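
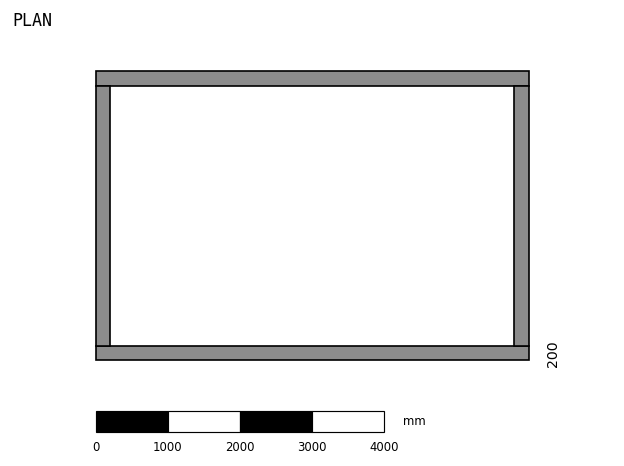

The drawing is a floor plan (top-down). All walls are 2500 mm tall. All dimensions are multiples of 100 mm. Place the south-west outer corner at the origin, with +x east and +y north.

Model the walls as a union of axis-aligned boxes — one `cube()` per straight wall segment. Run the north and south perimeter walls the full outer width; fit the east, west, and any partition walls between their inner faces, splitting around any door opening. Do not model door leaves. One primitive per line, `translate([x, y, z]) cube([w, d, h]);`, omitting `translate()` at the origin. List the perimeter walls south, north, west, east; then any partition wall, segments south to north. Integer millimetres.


cube([6000, 200, 2500]);
translate([0, 3800, 0]) cube([6000, 200, 2500]);
translate([0, 200, 0]) cube([200, 3600, 2500]);
translate([5800, 200, 0]) cube([200, 3600, 2500]);


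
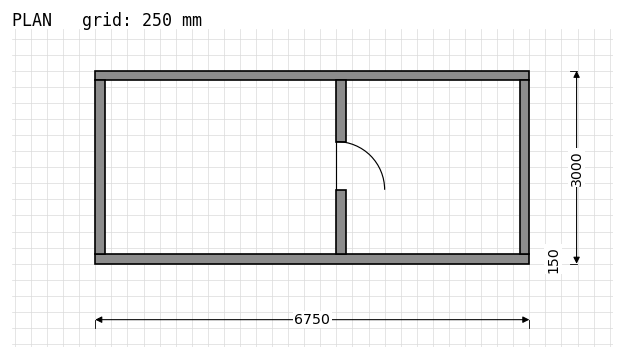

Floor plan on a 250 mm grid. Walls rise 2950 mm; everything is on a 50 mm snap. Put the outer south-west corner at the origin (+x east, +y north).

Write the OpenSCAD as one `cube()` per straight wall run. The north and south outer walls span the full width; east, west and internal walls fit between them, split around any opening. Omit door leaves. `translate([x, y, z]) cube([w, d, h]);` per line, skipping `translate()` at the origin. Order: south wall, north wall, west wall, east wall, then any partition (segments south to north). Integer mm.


cube([6750, 150, 2950]);
translate([0, 2850, 0]) cube([6750, 150, 2950]);
translate([0, 150, 0]) cube([150, 2700, 2950]);
translate([6600, 150, 0]) cube([150, 2700, 2950]);
translate([3750, 150, 0]) cube([150, 1000, 2950]);
translate([3750, 1900, 0]) cube([150, 950, 2950]);


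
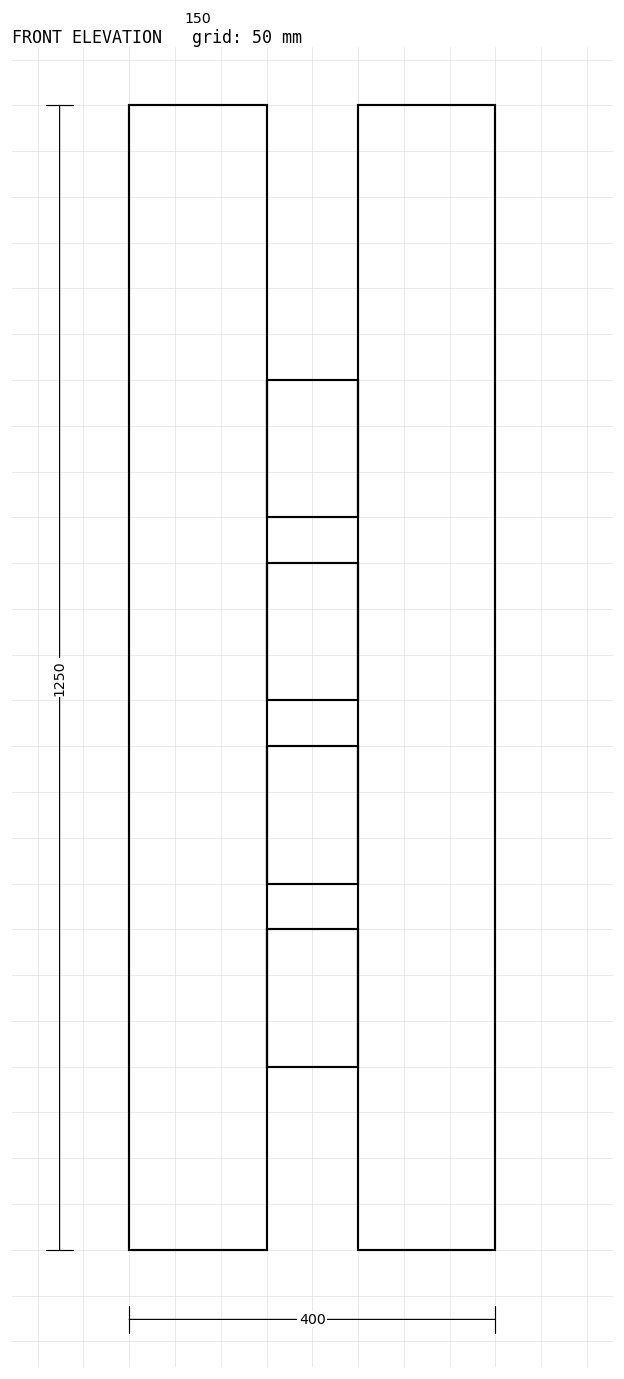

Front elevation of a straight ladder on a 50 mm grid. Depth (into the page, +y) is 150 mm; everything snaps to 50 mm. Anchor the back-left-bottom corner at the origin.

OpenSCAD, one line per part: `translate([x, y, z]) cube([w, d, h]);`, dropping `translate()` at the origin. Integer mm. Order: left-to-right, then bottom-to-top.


cube([150, 150, 1250]);
translate([150, 0, 200]) cube([100, 150, 150]);
translate([150, 0, 400]) cube([100, 150, 150]);
translate([150, 0, 600]) cube([100, 150, 150]);
translate([150, 0, 800]) cube([100, 150, 150]);
translate([250, 0, 0]) cube([150, 150, 1250]);


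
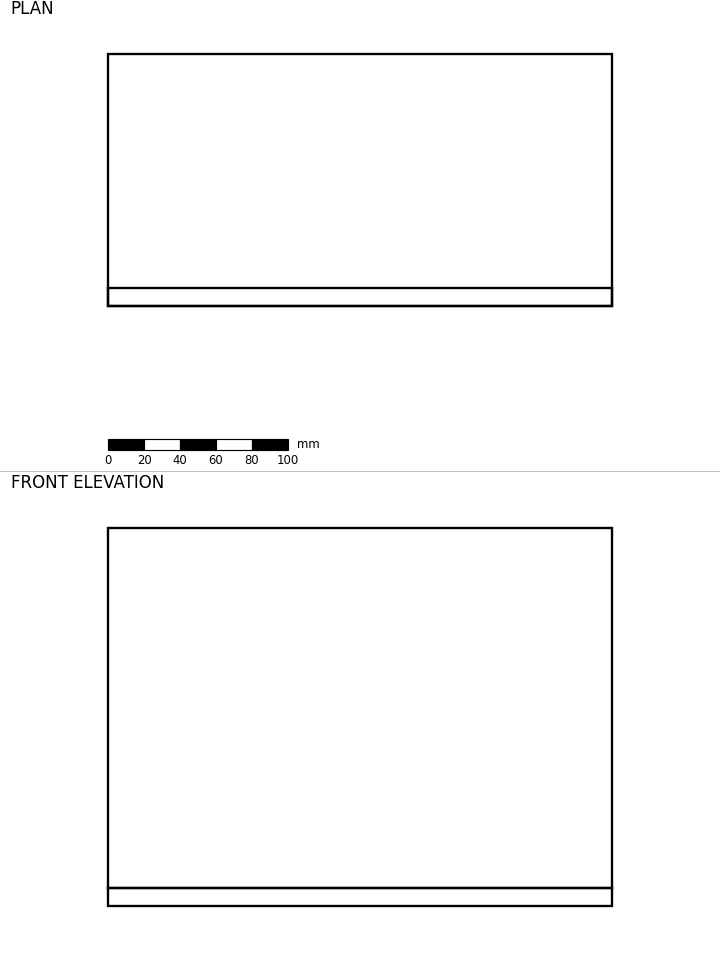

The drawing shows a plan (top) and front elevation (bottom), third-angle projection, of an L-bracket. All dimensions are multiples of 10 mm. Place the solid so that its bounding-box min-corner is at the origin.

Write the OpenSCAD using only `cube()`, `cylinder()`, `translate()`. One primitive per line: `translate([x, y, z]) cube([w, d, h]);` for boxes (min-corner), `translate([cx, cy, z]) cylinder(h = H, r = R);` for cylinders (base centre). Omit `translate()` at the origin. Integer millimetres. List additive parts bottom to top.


cube([280, 140, 10]);
translate([0, 0, 10]) cube([280, 10, 200]);


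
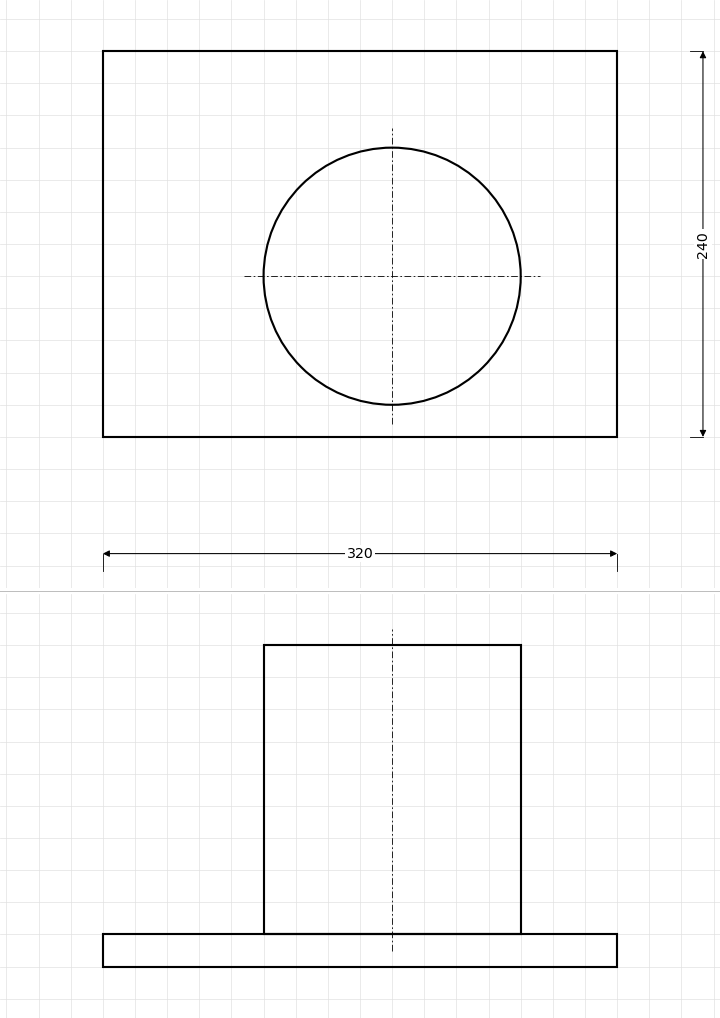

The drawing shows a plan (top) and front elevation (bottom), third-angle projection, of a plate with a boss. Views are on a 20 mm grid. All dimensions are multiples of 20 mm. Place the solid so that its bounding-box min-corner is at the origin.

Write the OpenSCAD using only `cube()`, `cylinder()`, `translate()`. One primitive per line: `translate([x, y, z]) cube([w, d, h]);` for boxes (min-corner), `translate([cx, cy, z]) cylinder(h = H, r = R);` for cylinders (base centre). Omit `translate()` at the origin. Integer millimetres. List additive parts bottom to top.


cube([320, 240, 20]);
translate([180, 100, 20]) cylinder(h = 180, r = 80);


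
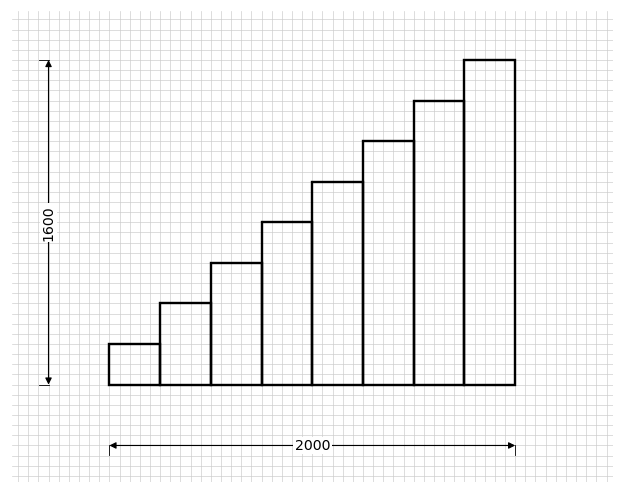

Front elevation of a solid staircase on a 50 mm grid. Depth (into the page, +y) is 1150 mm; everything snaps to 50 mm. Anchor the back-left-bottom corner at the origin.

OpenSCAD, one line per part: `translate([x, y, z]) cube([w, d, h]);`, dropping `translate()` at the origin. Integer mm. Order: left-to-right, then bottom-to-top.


cube([250, 1150, 200]);
translate([250, 0, 0]) cube([250, 1150, 400]);
translate([500, 0, 0]) cube([250, 1150, 600]);
translate([750, 0, 0]) cube([250, 1150, 800]);
translate([1000, 0, 0]) cube([250, 1150, 1000]);
translate([1250, 0, 0]) cube([250, 1150, 1200]);
translate([1500, 0, 0]) cube([250, 1150, 1400]);
translate([1750, 0, 0]) cube([250, 1150, 1600]);


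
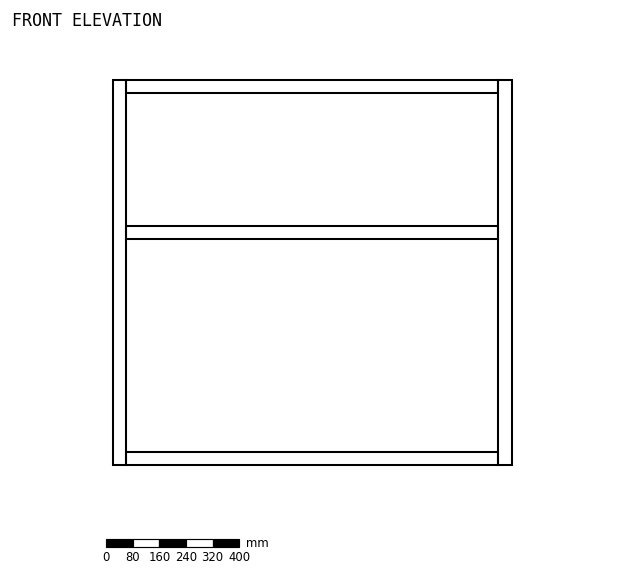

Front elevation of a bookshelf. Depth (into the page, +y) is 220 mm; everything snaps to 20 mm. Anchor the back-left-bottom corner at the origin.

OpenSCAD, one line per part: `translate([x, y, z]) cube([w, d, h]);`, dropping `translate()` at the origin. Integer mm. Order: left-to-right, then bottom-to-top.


cube([40, 220, 1160]);
translate([40, 0, 0]) cube([1120, 220, 40]);
translate([40, 0, 680]) cube([1120, 220, 40]);
translate([40, 0, 1120]) cube([1120, 220, 40]);
translate([1160, 0, 0]) cube([40, 220, 1160]);


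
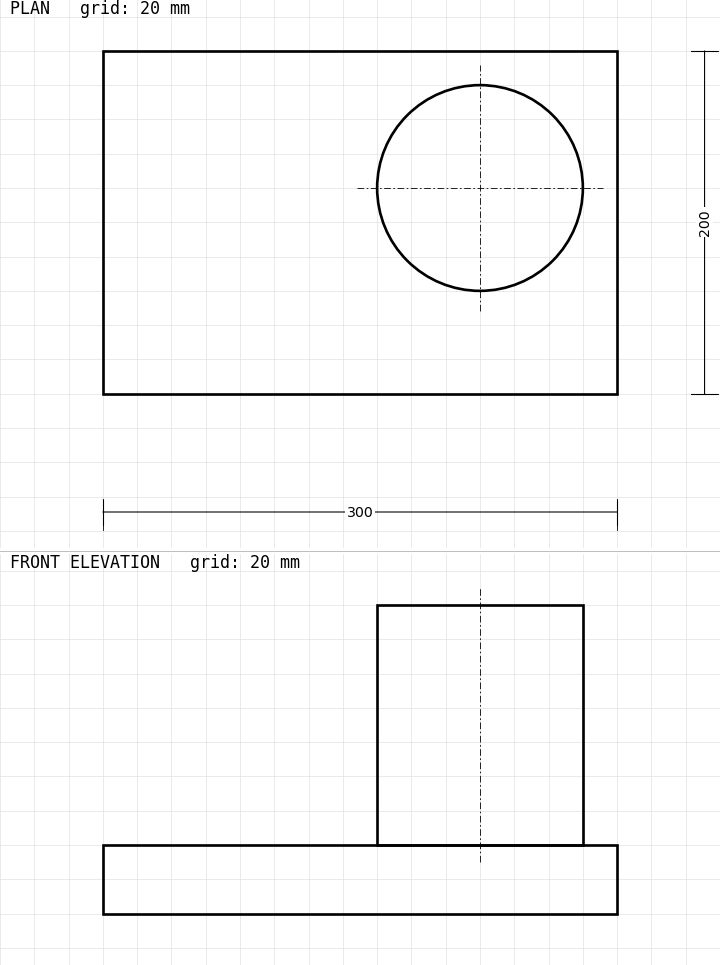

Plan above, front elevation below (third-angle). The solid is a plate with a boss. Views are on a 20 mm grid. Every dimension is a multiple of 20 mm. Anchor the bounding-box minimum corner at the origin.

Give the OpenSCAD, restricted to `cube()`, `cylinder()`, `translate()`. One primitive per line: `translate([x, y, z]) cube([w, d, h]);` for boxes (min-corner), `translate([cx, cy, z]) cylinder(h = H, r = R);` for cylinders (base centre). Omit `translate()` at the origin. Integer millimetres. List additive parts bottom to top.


cube([300, 200, 40]);
translate([220, 120, 40]) cylinder(h = 140, r = 60);


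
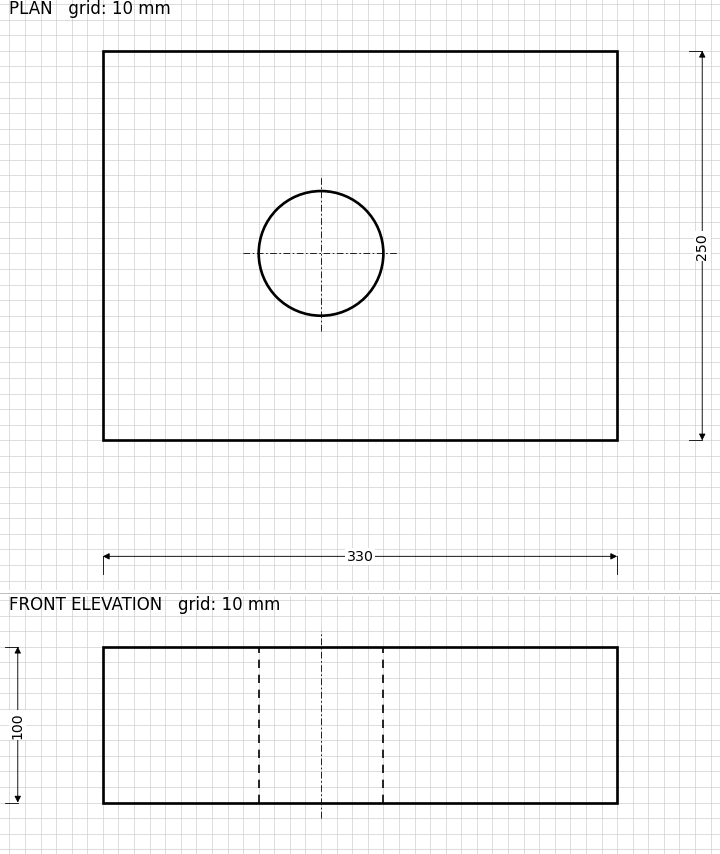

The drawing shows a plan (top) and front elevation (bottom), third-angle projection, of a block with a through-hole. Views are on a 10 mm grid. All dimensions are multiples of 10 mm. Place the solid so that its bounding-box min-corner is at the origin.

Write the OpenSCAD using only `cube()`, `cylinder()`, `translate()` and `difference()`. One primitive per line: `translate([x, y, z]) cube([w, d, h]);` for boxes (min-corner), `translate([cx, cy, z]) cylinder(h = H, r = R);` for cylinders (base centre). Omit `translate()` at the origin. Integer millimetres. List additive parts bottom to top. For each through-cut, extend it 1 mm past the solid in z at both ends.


difference() {
  cube([330, 250, 100]);
  translate([140, 120, -1]) cylinder(h = 102, r = 40);
}


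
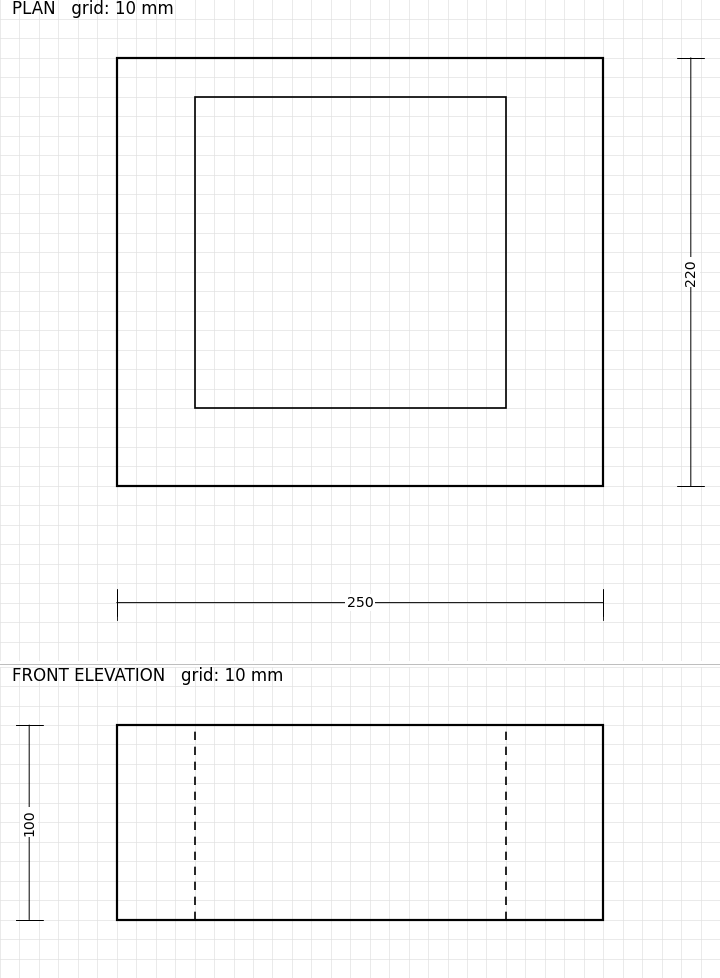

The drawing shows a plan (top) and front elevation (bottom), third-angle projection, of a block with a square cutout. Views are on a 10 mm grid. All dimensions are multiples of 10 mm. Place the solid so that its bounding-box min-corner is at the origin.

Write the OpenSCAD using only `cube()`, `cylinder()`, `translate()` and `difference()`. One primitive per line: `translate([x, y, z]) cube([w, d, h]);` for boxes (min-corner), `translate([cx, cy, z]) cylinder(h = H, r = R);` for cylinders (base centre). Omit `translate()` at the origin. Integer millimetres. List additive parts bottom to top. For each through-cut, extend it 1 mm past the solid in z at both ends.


difference() {
  cube([250, 220, 100]);
  translate([40, 40, -1]) cube([160, 160, 102]);
}


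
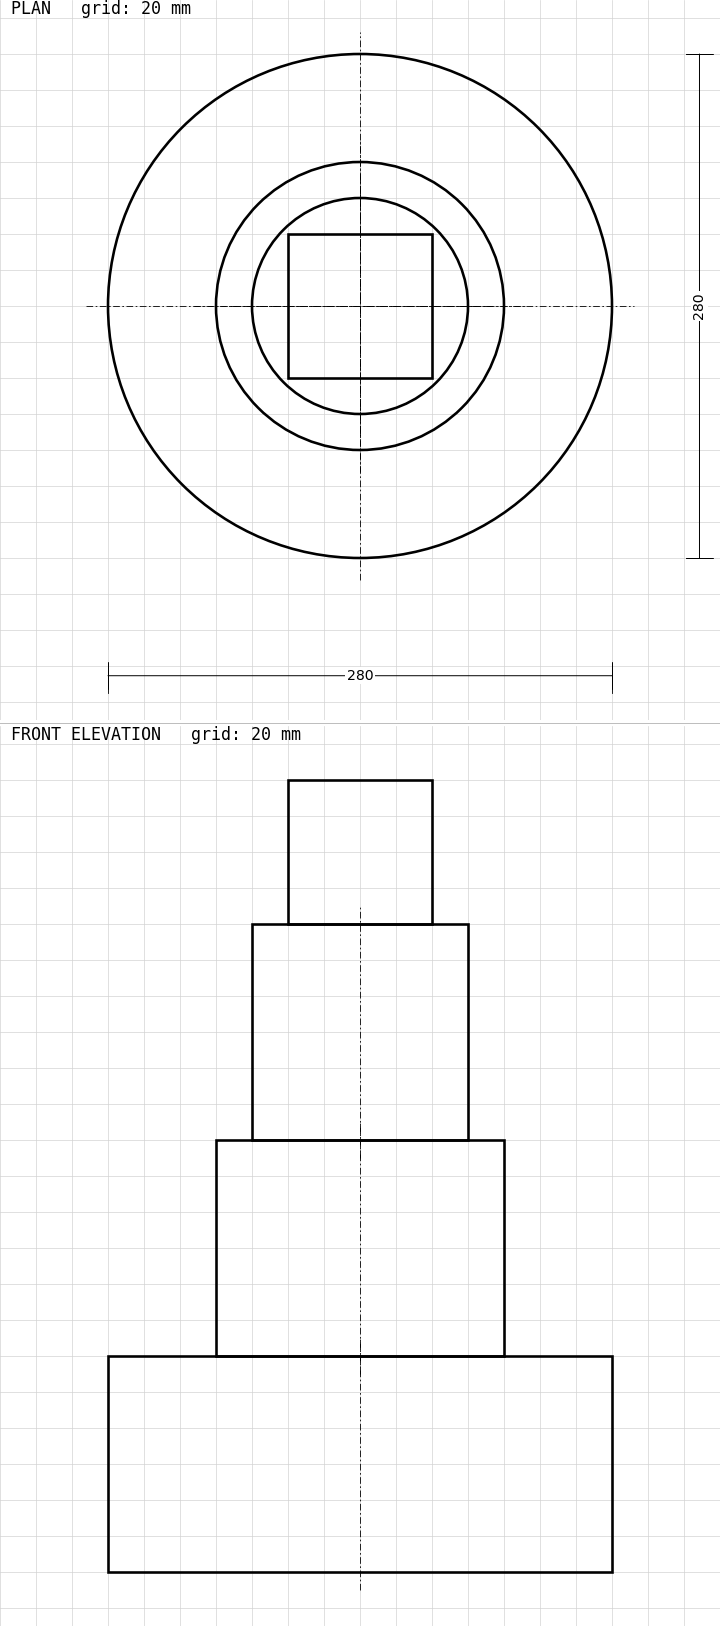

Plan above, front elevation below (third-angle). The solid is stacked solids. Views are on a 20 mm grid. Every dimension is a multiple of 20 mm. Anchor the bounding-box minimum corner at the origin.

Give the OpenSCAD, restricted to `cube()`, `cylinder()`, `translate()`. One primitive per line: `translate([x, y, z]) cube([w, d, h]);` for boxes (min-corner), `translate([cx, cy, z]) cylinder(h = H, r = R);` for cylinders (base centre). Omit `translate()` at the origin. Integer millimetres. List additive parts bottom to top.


translate([140, 140, 0]) cylinder(h = 120, r = 140);
translate([140, 140, 120]) cylinder(h = 120, r = 80);
translate([140, 140, 240]) cylinder(h = 120, r = 60);
translate([100, 100, 360]) cube([80, 80, 80]);


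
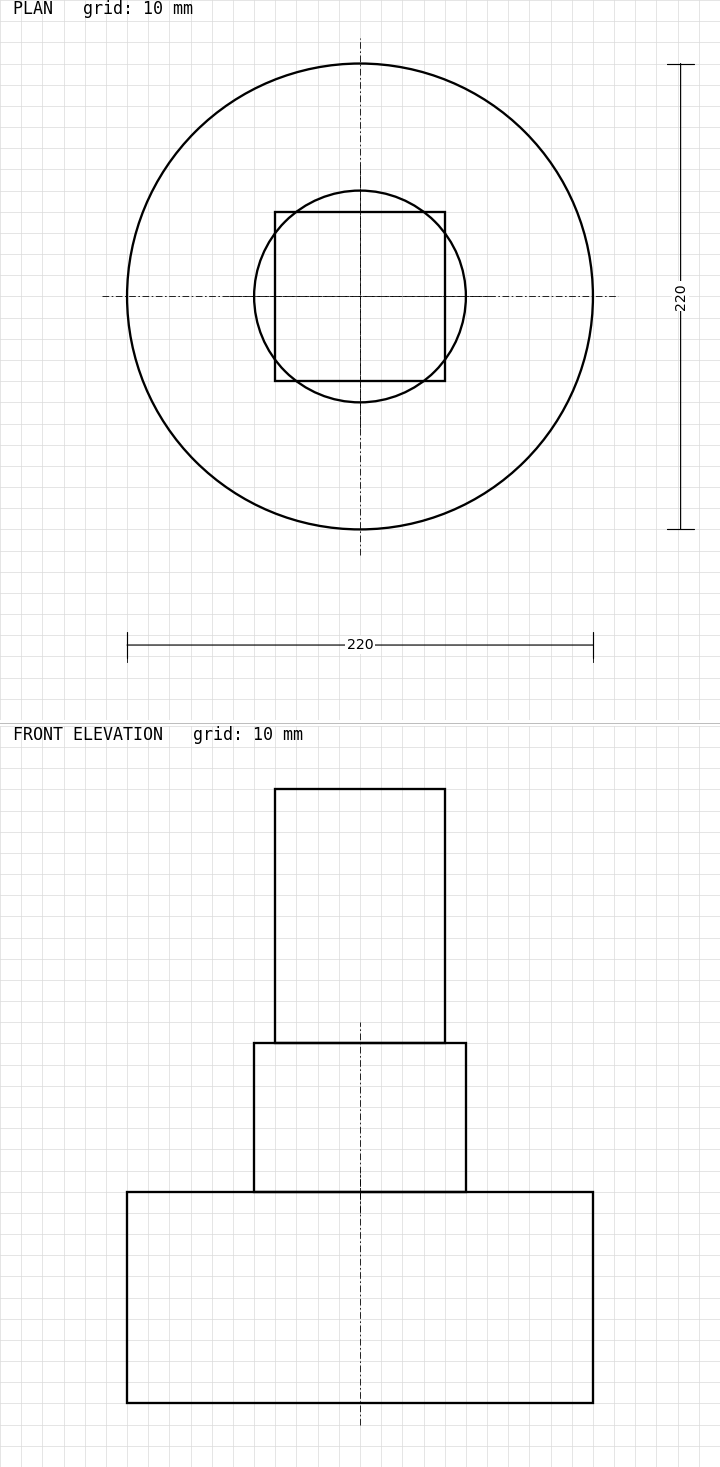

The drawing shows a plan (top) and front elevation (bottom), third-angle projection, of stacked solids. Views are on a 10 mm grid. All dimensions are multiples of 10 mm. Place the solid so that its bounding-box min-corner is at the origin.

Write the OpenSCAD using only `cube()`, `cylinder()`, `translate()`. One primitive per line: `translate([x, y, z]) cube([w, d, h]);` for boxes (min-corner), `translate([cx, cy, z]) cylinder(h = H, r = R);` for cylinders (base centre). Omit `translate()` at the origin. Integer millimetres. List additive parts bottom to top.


translate([110, 110, 0]) cylinder(h = 100, r = 110);
translate([110, 110, 100]) cylinder(h = 70, r = 50);
translate([70, 70, 170]) cube([80, 80, 120]);


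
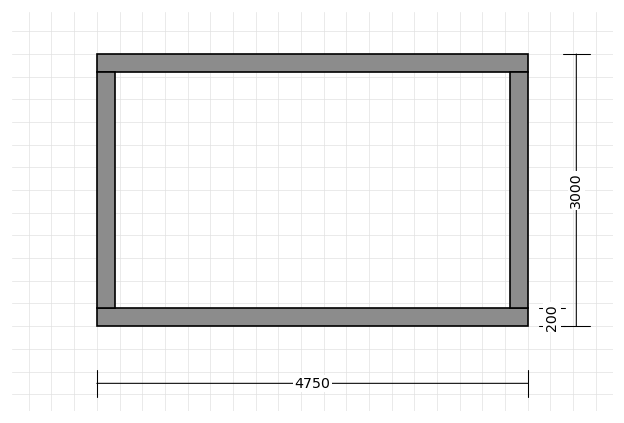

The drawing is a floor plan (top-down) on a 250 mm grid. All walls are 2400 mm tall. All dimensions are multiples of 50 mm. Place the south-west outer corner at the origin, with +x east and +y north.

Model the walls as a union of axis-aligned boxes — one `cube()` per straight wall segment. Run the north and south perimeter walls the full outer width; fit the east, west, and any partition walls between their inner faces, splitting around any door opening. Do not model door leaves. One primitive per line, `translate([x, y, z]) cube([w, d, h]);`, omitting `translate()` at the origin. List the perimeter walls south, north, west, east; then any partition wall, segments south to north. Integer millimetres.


cube([4750, 200, 2400]);
translate([0, 2800, 0]) cube([4750, 200, 2400]);
translate([0, 200, 0]) cube([200, 2600, 2400]);
translate([4550, 200, 0]) cube([200, 2600, 2400]);


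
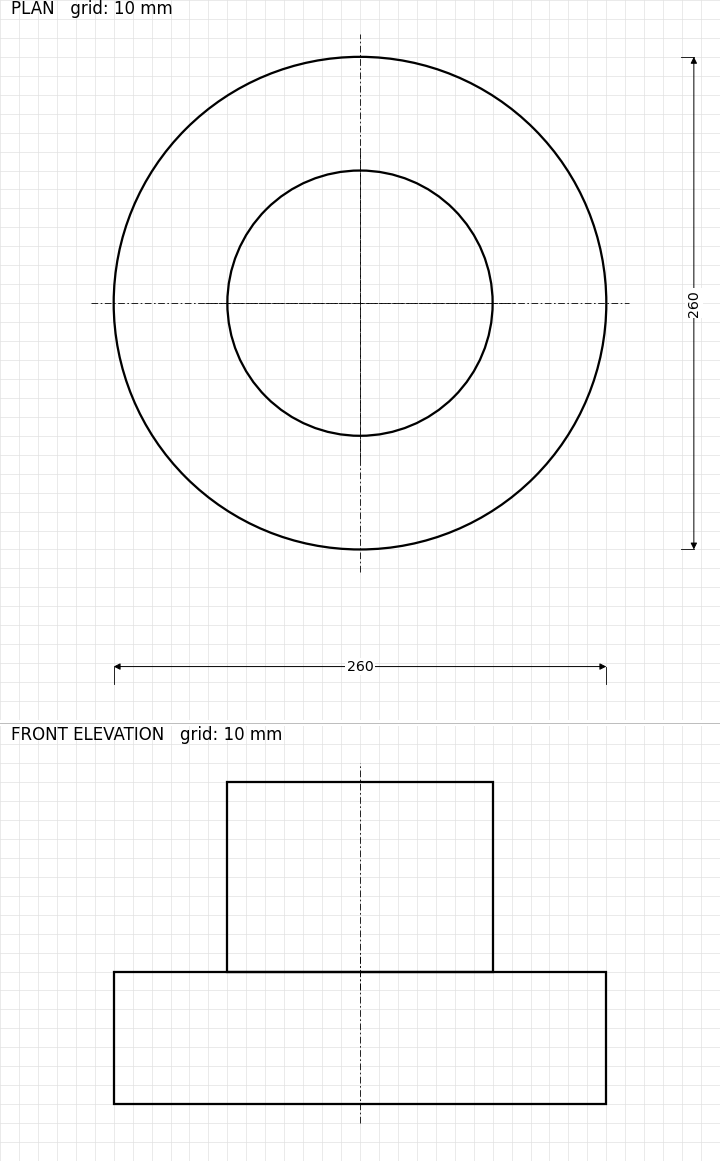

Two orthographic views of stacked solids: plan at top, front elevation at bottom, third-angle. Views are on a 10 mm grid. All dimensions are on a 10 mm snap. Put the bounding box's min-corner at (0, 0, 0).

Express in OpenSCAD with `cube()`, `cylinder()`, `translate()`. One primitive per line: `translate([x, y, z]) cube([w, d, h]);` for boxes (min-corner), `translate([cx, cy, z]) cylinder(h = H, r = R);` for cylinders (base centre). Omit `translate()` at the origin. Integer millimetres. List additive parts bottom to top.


translate([130, 130, 0]) cylinder(h = 70, r = 130);
translate([130, 130, 70]) cylinder(h = 100, r = 70);


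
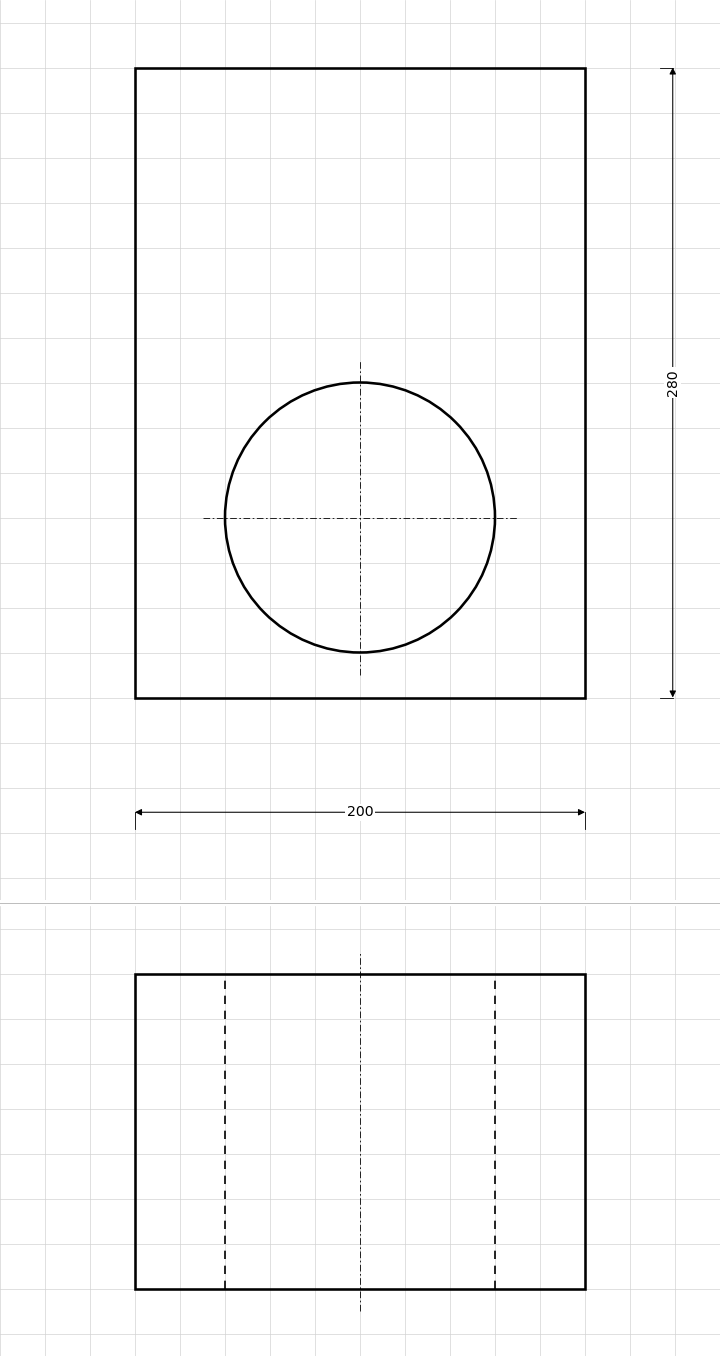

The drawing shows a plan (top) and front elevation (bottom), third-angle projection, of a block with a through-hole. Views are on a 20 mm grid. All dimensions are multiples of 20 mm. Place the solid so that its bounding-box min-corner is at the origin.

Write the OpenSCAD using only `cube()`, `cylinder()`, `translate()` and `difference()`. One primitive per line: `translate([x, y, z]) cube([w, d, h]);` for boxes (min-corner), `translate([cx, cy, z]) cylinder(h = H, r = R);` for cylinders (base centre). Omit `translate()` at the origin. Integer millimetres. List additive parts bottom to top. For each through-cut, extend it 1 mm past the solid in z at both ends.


difference() {
  cube([200, 280, 140]);
  translate([100, 80, -1]) cylinder(h = 142, r = 60);
}


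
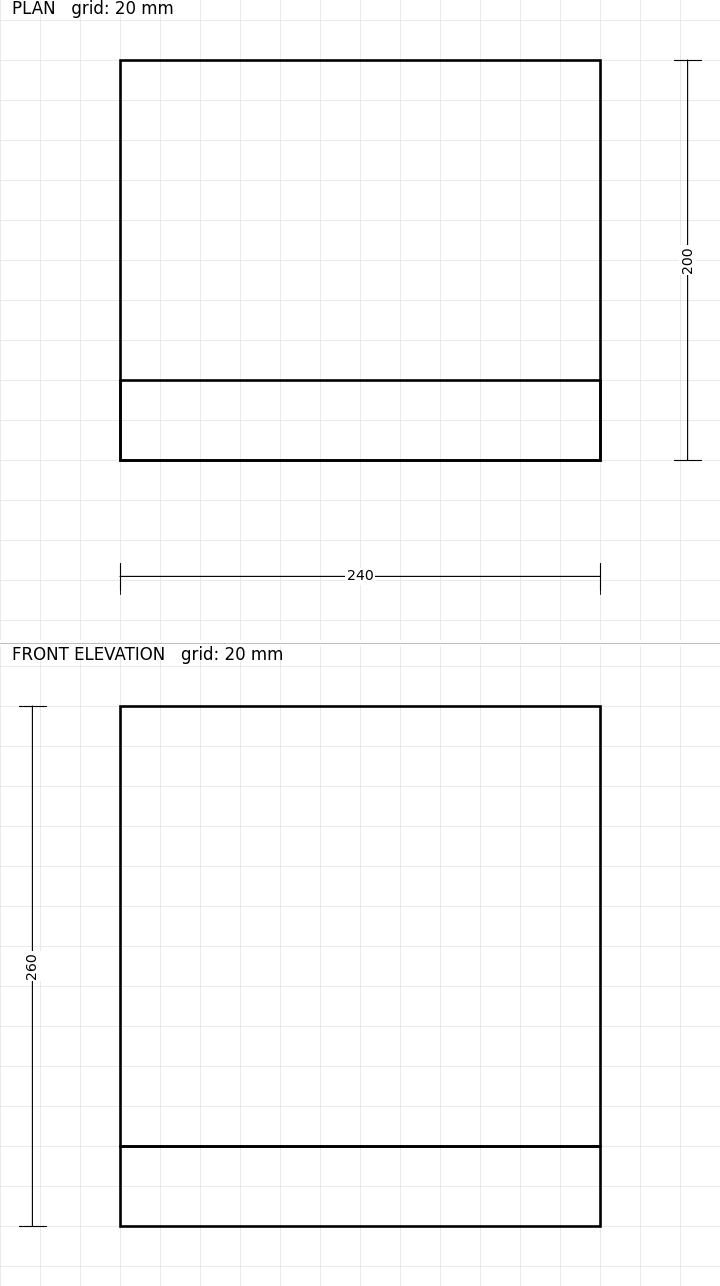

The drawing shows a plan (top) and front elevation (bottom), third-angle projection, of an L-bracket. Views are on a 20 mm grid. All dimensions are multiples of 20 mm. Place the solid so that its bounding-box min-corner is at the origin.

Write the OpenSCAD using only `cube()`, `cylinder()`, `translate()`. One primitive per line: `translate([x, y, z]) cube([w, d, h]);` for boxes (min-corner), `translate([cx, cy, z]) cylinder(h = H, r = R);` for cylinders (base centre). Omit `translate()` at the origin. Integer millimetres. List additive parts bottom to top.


cube([240, 200, 40]);
translate([0, 0, 40]) cube([240, 40, 220]);


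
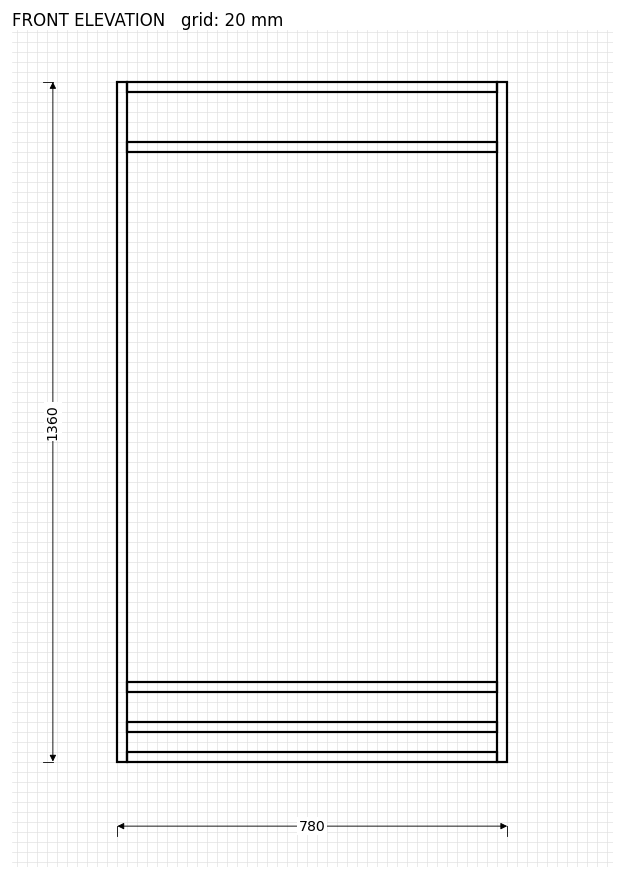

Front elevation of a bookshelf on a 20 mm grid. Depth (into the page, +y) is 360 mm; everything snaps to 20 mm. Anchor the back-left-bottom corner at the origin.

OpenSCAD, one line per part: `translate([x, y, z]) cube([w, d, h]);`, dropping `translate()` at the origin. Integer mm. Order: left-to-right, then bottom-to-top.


cube([20, 360, 1360]);
translate([20, 0, 0]) cube([740, 360, 20]);
translate([20, 0, 60]) cube([740, 360, 20]);
translate([20, 0, 140]) cube([740, 360, 20]);
translate([20, 0, 1220]) cube([740, 360, 20]);
translate([20, 0, 1340]) cube([740, 360, 20]);
translate([760, 0, 0]) cube([20, 360, 1360]);


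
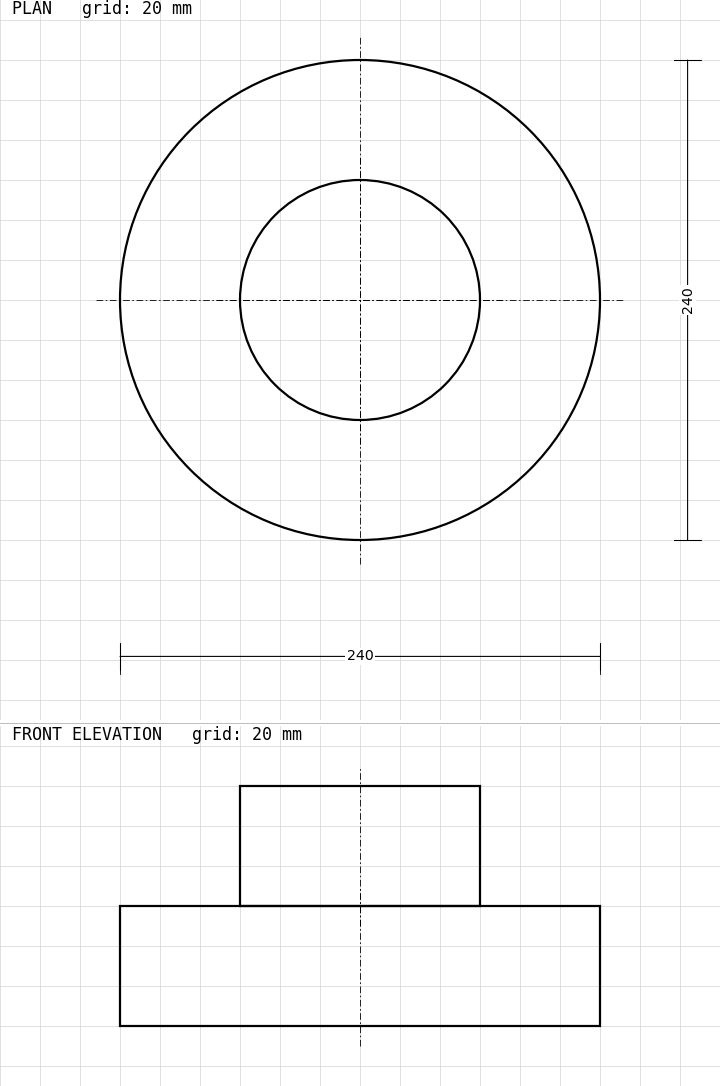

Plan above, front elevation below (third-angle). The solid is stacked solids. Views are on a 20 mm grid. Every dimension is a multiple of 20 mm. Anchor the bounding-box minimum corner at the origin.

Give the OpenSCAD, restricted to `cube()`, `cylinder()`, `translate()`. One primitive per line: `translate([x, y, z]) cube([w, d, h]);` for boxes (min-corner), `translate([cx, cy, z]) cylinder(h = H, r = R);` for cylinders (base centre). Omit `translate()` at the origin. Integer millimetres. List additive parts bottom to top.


translate([120, 120, 0]) cylinder(h = 60, r = 120);
translate([120, 120, 60]) cylinder(h = 60, r = 60);


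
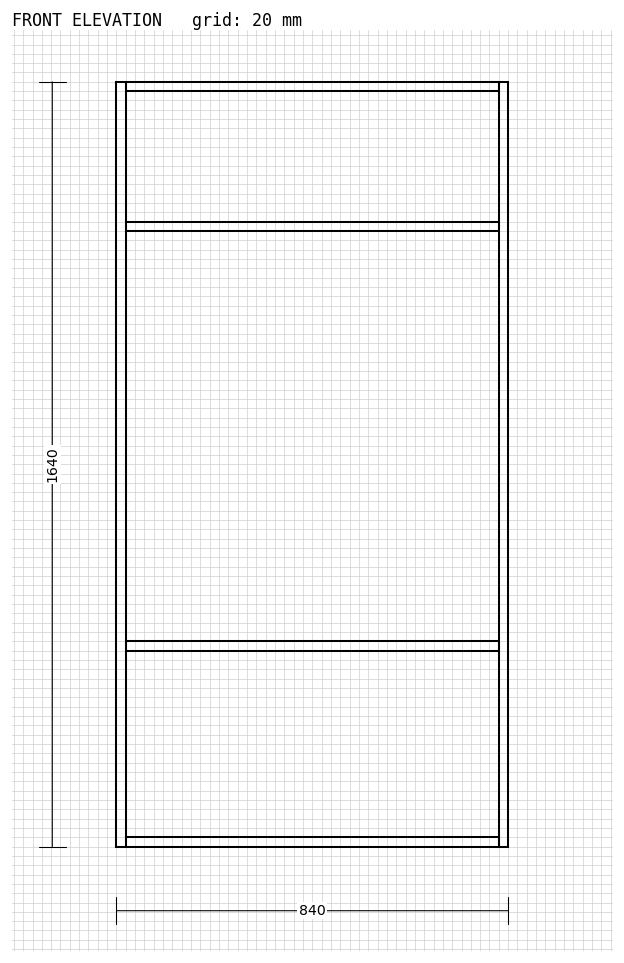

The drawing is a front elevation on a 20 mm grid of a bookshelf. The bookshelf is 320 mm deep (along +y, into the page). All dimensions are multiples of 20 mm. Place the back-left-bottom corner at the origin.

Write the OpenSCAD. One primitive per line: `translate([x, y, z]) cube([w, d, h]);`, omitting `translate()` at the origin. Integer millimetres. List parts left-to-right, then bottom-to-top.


cube([20, 320, 1640]);
translate([20, 0, 0]) cube([800, 320, 20]);
translate([20, 0, 420]) cube([800, 320, 20]);
translate([20, 0, 1320]) cube([800, 320, 20]);
translate([20, 0, 1620]) cube([800, 320, 20]);
translate([820, 0, 0]) cube([20, 320, 1640]);


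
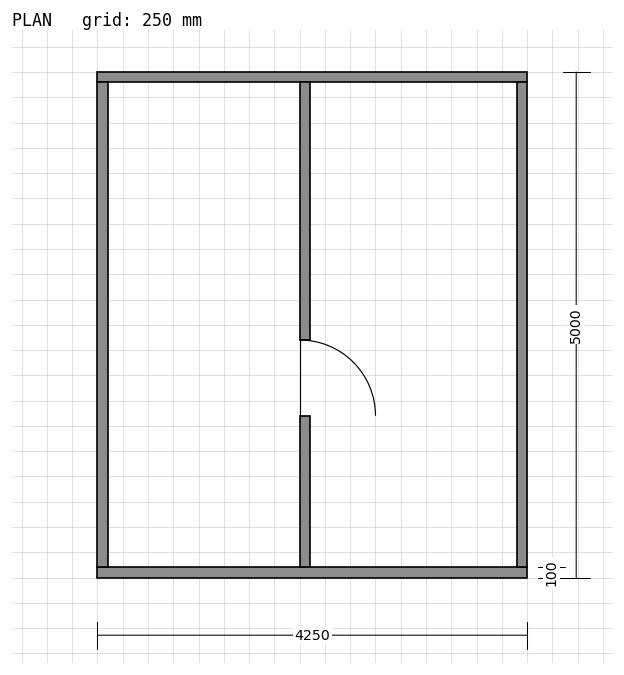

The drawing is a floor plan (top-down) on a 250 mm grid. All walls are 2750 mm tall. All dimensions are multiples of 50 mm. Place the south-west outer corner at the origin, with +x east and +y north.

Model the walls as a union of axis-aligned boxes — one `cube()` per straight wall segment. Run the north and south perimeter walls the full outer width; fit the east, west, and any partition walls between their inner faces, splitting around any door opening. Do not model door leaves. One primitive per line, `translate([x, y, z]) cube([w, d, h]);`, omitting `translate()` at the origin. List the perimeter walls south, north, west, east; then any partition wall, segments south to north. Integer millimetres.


cube([4250, 100, 2750]);
translate([0, 4900, 0]) cube([4250, 100, 2750]);
translate([0, 100, 0]) cube([100, 4800, 2750]);
translate([4150, 100, 0]) cube([100, 4800, 2750]);
translate([2000, 100, 0]) cube([100, 1500, 2750]);
translate([2000, 2350, 0]) cube([100, 2550, 2750]);


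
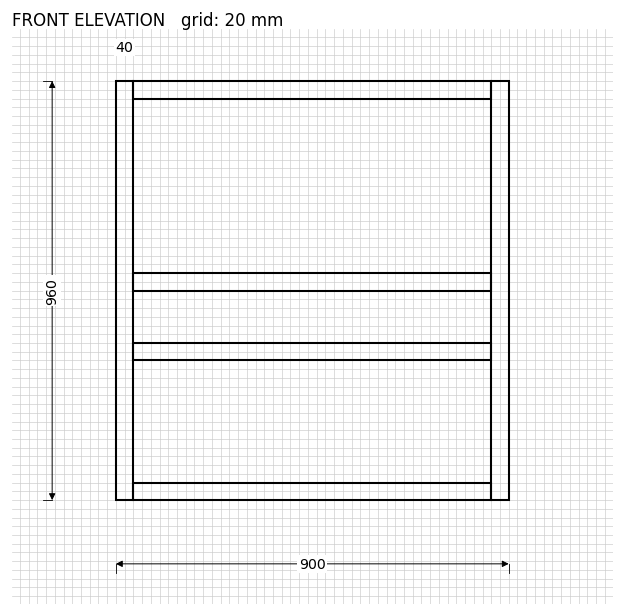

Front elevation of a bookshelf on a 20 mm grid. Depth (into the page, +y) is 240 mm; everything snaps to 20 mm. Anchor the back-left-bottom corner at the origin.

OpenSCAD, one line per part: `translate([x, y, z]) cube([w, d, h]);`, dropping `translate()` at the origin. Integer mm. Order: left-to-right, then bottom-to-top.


cube([40, 240, 960]);
translate([40, 0, 0]) cube([820, 240, 40]);
translate([40, 0, 320]) cube([820, 240, 40]);
translate([40, 0, 480]) cube([820, 240, 40]);
translate([40, 0, 920]) cube([820, 240, 40]);
translate([860, 0, 0]) cube([40, 240, 960]);


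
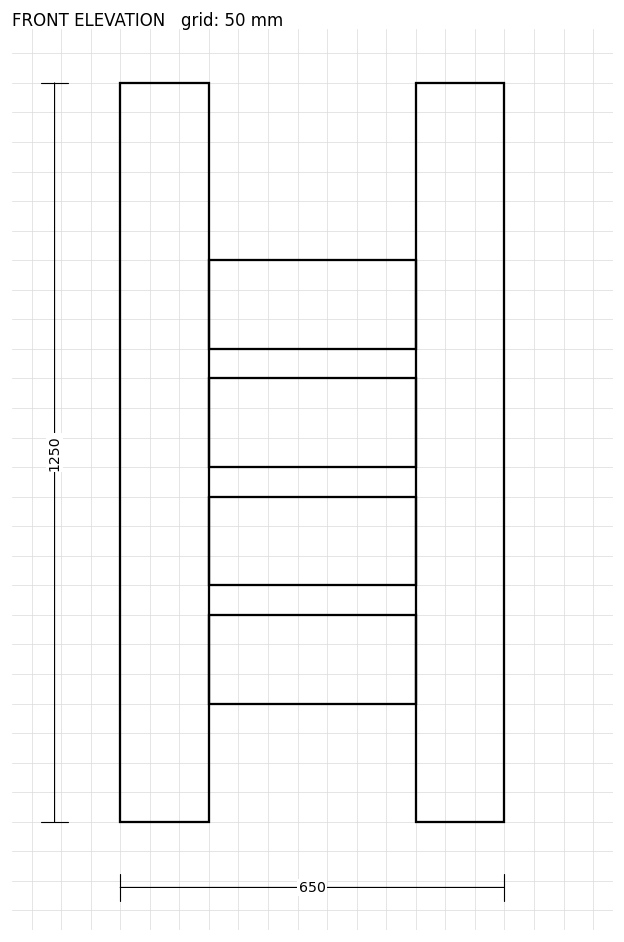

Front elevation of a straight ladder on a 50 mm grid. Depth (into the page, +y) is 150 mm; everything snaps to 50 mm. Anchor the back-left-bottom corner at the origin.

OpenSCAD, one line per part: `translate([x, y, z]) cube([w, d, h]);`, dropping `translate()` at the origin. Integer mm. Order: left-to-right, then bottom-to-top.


cube([150, 150, 1250]);
translate([150, 0, 200]) cube([350, 150, 150]);
translate([150, 0, 400]) cube([350, 150, 150]);
translate([150, 0, 600]) cube([350, 150, 150]);
translate([150, 0, 800]) cube([350, 150, 150]);
translate([500, 0, 0]) cube([150, 150, 1250]);


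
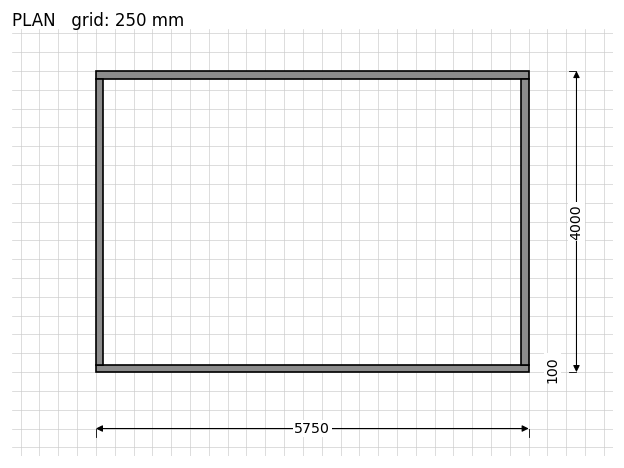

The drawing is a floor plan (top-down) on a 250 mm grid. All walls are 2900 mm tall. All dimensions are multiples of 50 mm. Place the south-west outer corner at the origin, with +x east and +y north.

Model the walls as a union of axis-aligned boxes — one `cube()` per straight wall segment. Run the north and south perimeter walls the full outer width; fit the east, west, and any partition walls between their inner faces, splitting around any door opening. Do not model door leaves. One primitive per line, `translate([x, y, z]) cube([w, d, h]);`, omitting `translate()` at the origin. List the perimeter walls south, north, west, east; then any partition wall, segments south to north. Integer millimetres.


cube([5750, 100, 2900]);
translate([0, 3900, 0]) cube([5750, 100, 2900]);
translate([0, 100, 0]) cube([100, 3800, 2900]);
translate([5650, 100, 0]) cube([100, 3800, 2900]);


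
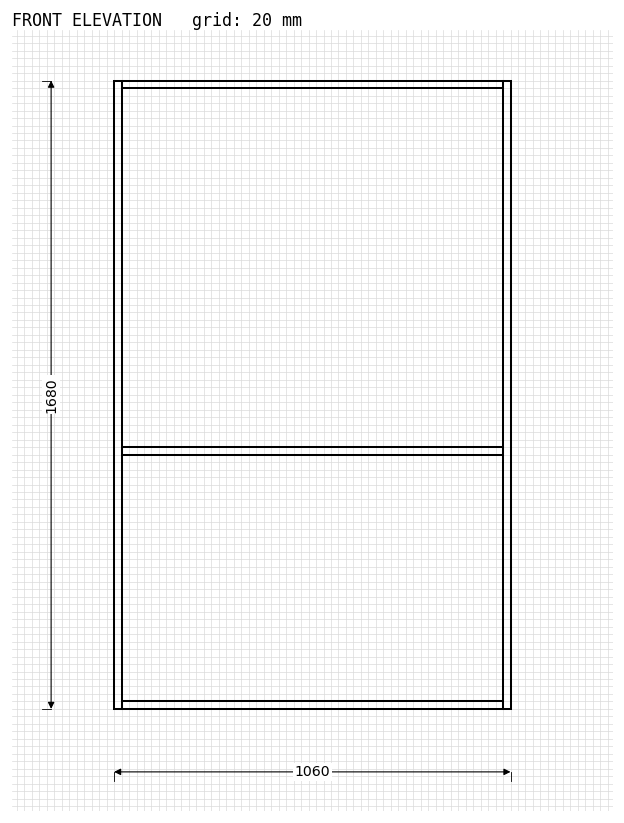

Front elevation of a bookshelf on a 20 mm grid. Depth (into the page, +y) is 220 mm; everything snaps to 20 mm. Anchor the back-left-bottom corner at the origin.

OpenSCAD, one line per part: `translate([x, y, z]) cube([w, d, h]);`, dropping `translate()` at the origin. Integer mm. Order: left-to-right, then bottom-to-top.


cube([20, 220, 1680]);
translate([20, 0, 0]) cube([1020, 220, 20]);
translate([20, 0, 680]) cube([1020, 220, 20]);
translate([20, 0, 1660]) cube([1020, 220, 20]);
translate([1040, 0, 0]) cube([20, 220, 1680]);


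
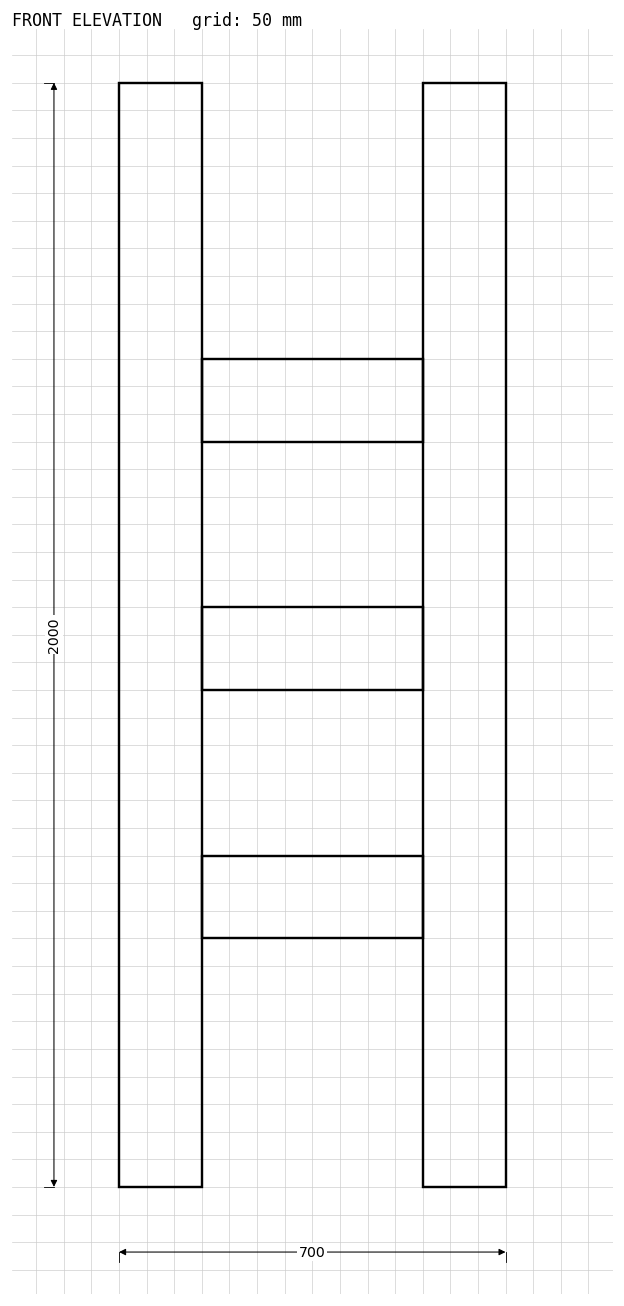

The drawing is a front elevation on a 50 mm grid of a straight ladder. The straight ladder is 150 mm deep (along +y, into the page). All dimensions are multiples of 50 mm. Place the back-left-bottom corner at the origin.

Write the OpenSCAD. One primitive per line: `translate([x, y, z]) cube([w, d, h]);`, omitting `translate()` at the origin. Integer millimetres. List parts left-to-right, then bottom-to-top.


cube([150, 150, 2000]);
translate([150, 0, 450]) cube([400, 150, 150]);
translate([150, 0, 900]) cube([400, 150, 150]);
translate([150, 0, 1350]) cube([400, 150, 150]);
translate([550, 0, 0]) cube([150, 150, 2000]);


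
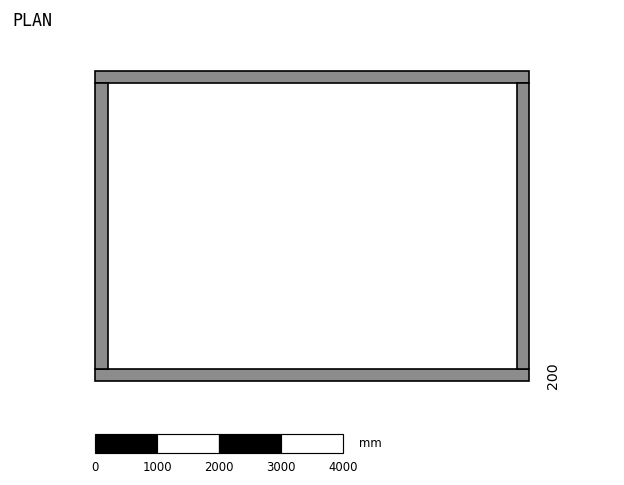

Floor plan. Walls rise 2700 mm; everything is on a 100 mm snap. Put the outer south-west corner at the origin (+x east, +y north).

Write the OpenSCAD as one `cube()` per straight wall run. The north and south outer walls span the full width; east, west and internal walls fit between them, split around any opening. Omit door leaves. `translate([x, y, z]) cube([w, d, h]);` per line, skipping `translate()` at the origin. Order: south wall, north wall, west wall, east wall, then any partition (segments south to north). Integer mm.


cube([7000, 200, 2700]);
translate([0, 4800, 0]) cube([7000, 200, 2700]);
translate([0, 200, 0]) cube([200, 4600, 2700]);
translate([6800, 200, 0]) cube([200, 4600, 2700]);


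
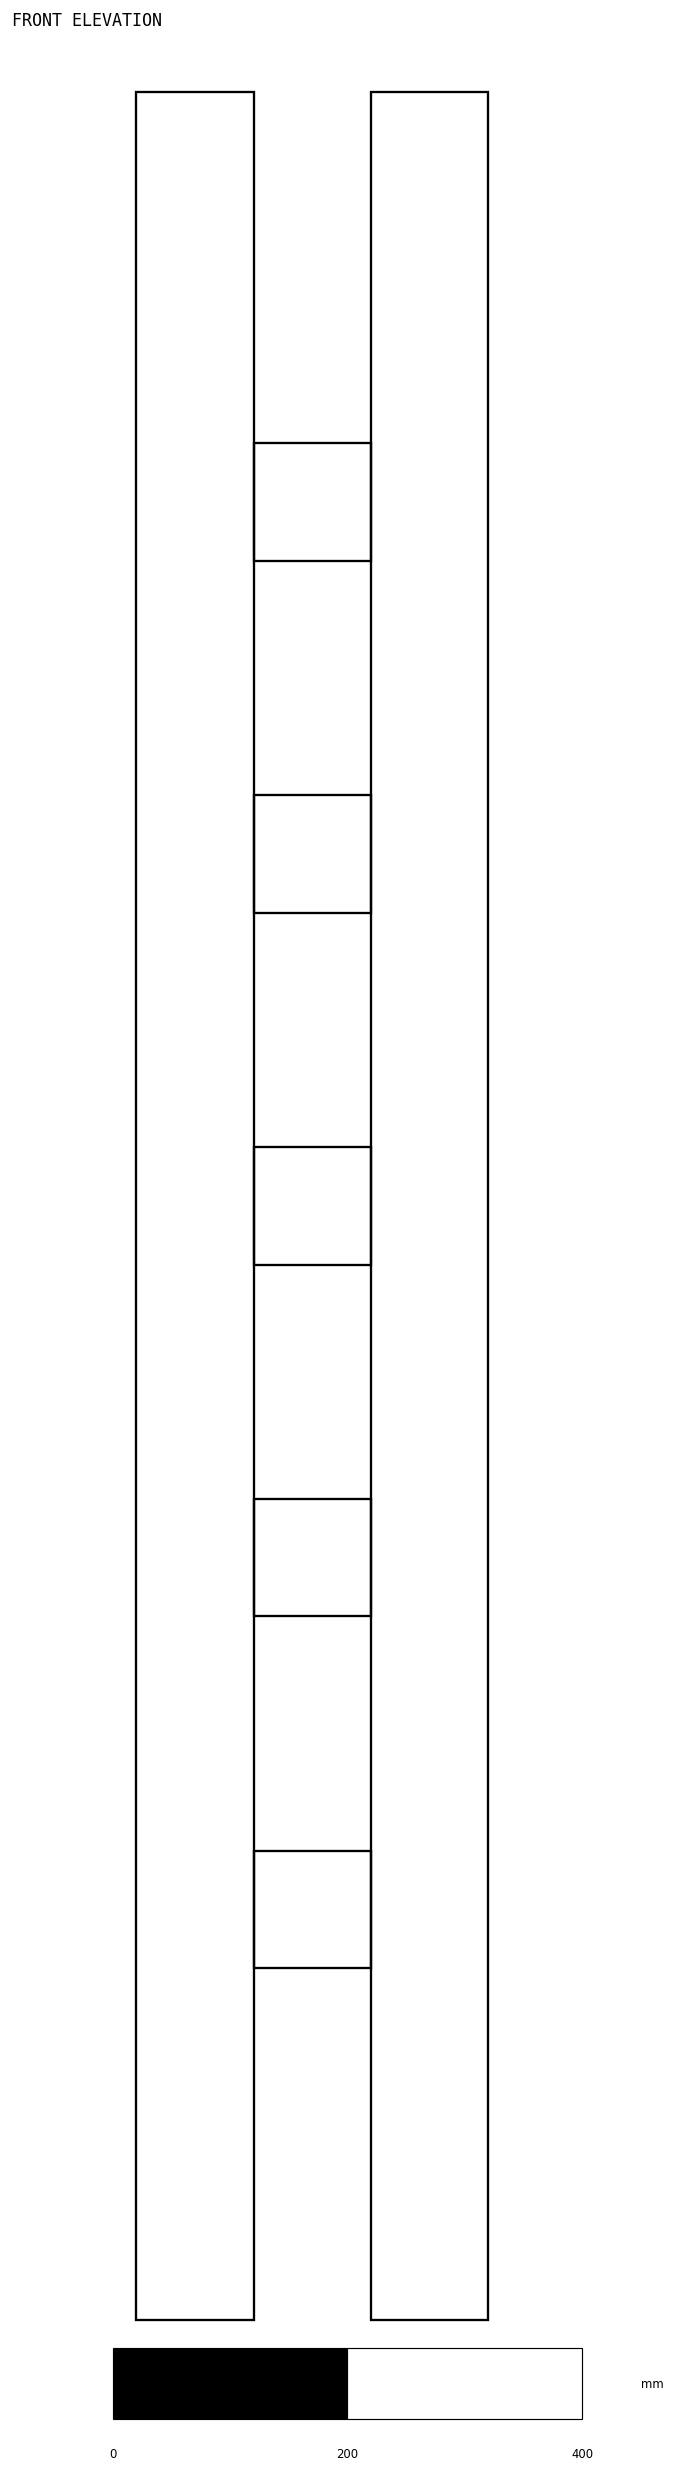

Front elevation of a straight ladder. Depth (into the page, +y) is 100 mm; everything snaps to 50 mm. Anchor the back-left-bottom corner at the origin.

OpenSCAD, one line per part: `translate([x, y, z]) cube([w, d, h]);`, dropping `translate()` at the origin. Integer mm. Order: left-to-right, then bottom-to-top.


cube([100, 100, 1900]);
translate([100, 0, 300]) cube([100, 100, 100]);
translate([100, 0, 600]) cube([100, 100, 100]);
translate([100, 0, 900]) cube([100, 100, 100]);
translate([100, 0, 1200]) cube([100, 100, 100]);
translate([100, 0, 1500]) cube([100, 100, 100]);
translate([200, 0, 0]) cube([100, 100, 1900]);


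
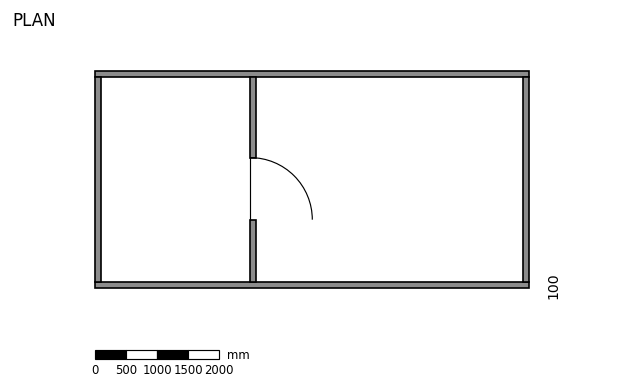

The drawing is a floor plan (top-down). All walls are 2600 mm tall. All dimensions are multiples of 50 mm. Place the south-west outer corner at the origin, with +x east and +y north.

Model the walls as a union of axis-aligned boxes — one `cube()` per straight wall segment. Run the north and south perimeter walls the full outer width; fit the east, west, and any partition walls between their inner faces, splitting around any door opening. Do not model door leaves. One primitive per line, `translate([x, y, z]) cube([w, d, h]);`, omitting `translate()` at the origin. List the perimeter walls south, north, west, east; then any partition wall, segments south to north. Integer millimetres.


cube([7000, 100, 2600]);
translate([0, 3400, 0]) cube([7000, 100, 2600]);
translate([0, 100, 0]) cube([100, 3300, 2600]);
translate([6900, 100, 0]) cube([100, 3300, 2600]);
translate([2500, 100, 0]) cube([100, 1000, 2600]);
translate([2500, 2100, 0]) cube([100, 1300, 2600]);


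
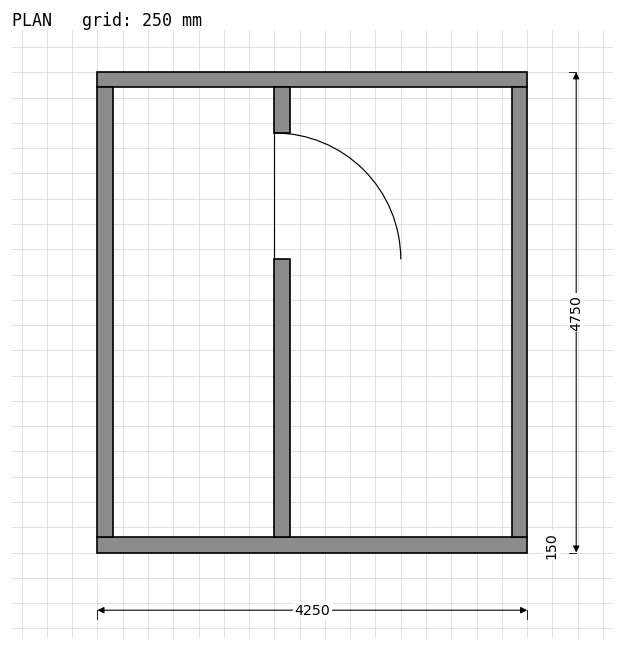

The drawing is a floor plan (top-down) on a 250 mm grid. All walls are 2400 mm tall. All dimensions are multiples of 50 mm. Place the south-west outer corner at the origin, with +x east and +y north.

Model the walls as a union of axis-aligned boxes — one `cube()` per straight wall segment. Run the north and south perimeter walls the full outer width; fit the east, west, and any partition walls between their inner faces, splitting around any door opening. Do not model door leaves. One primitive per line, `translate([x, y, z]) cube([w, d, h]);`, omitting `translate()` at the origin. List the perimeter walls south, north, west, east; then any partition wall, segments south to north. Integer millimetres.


cube([4250, 150, 2400]);
translate([0, 4600, 0]) cube([4250, 150, 2400]);
translate([0, 150, 0]) cube([150, 4450, 2400]);
translate([4100, 150, 0]) cube([150, 4450, 2400]);
translate([1750, 150, 0]) cube([150, 2750, 2400]);
translate([1750, 4150, 0]) cube([150, 450, 2400]);


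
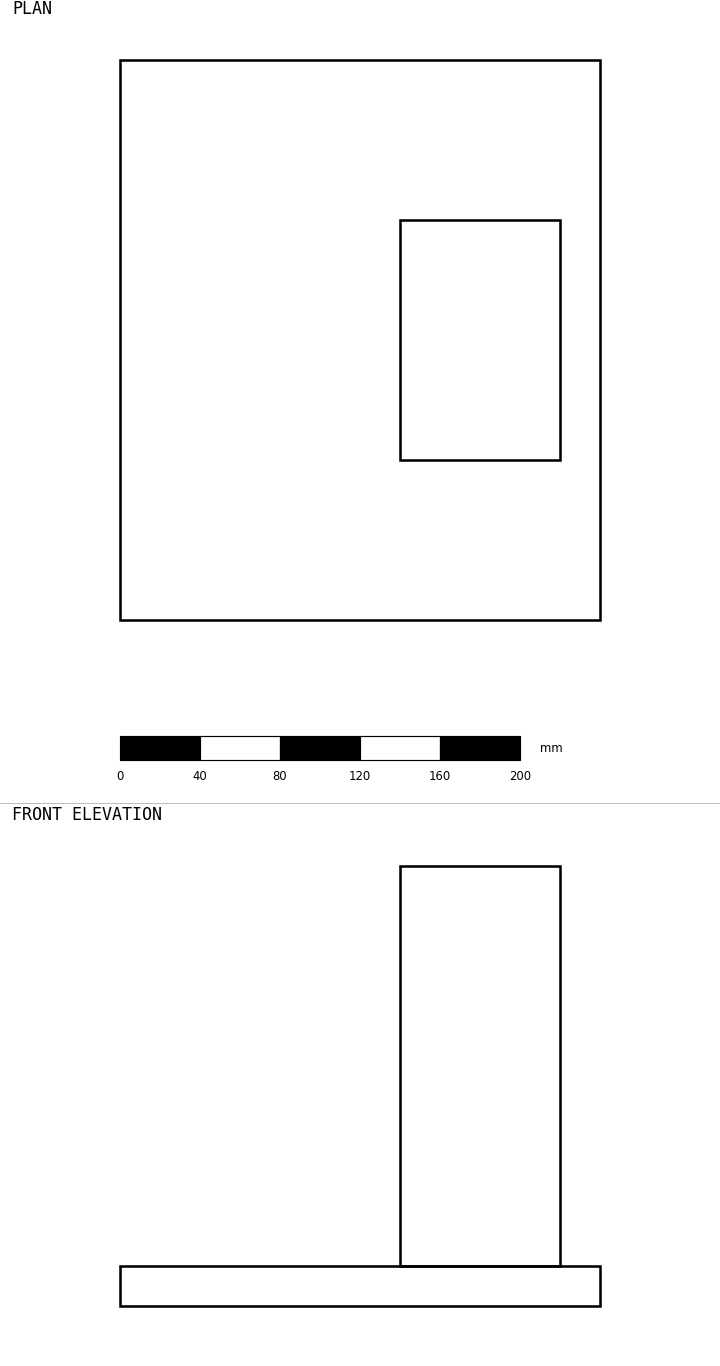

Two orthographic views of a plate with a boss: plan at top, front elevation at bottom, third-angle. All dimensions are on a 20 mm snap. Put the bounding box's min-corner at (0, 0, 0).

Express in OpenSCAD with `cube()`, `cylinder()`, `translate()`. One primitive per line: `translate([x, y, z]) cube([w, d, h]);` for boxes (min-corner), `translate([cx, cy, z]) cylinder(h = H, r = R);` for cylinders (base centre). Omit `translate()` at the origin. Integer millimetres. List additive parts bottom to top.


cube([240, 280, 20]);
translate([140, 80, 20]) cube([80, 120, 200]);


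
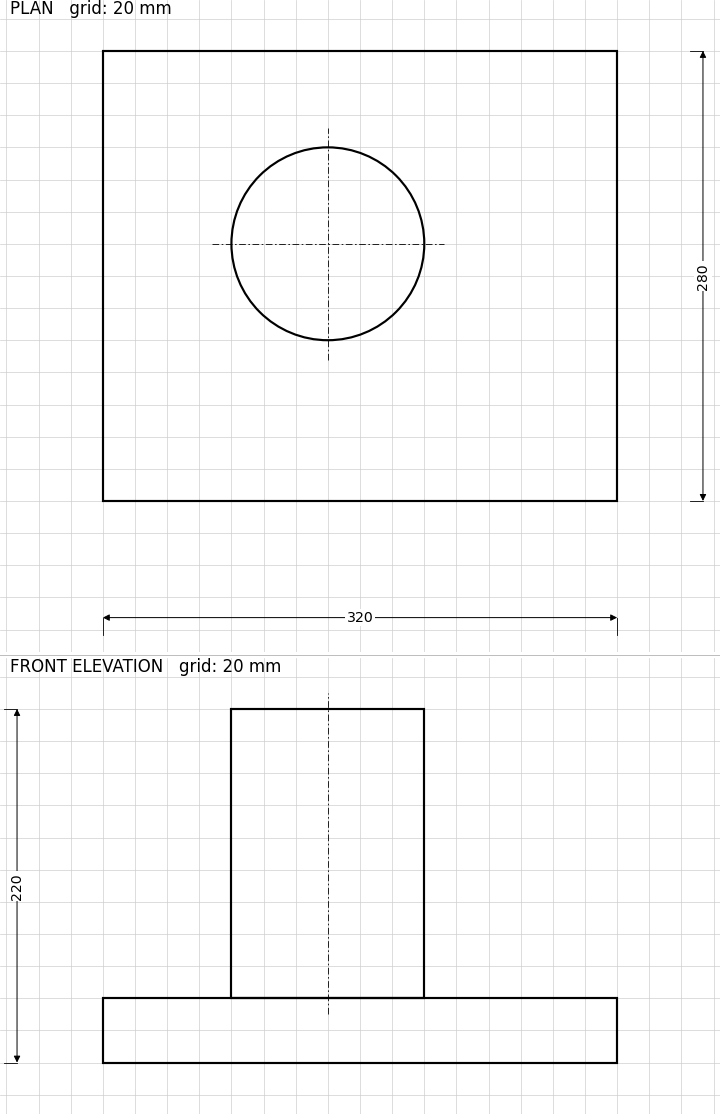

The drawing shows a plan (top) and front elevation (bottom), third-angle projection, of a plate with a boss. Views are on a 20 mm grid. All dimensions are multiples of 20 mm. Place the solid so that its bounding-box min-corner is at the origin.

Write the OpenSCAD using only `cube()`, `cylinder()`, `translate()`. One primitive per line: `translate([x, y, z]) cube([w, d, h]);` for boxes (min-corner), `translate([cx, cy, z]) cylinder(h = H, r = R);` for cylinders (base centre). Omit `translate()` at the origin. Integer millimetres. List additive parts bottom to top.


cube([320, 280, 40]);
translate([140, 160, 40]) cylinder(h = 180, r = 60);


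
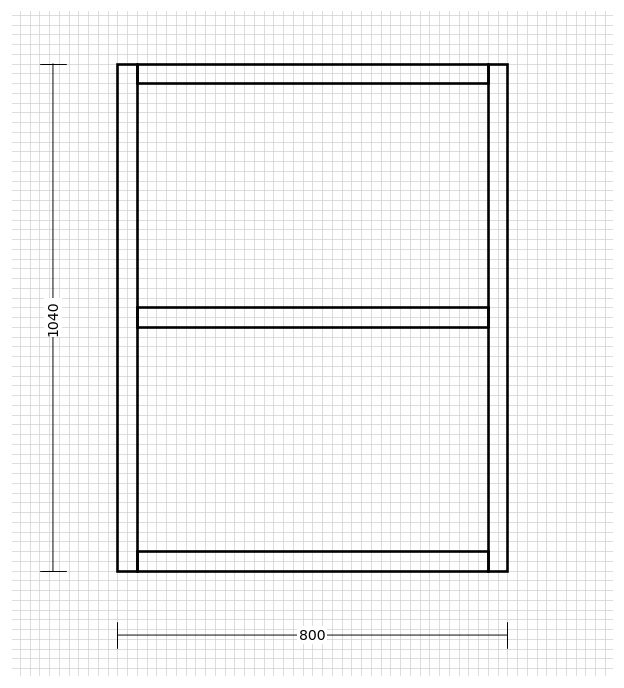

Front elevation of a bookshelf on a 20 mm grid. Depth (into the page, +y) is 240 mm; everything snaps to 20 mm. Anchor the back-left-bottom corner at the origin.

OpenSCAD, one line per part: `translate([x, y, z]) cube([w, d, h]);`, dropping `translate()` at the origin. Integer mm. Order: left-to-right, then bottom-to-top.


cube([40, 240, 1040]);
translate([40, 0, 0]) cube([720, 240, 40]);
translate([40, 0, 500]) cube([720, 240, 40]);
translate([40, 0, 1000]) cube([720, 240, 40]);
translate([760, 0, 0]) cube([40, 240, 1040]);


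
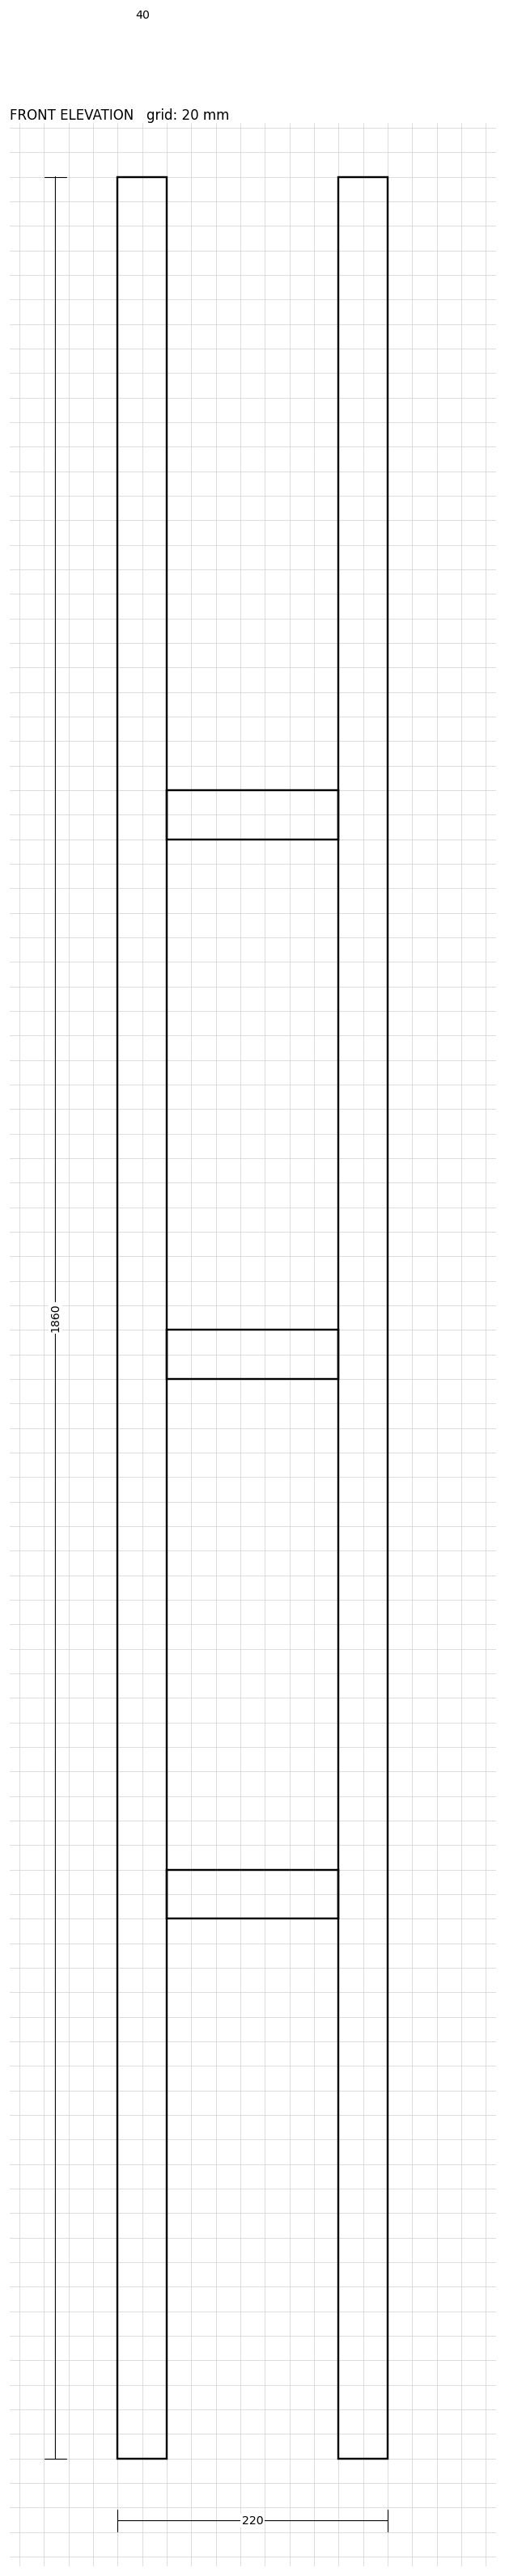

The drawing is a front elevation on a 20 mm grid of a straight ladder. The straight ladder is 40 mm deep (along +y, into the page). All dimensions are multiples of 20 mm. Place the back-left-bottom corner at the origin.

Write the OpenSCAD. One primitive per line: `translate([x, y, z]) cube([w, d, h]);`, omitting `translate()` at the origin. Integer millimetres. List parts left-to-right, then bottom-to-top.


cube([40, 40, 1860]);
translate([40, 0, 440]) cube([140, 40, 40]);
translate([40, 0, 880]) cube([140, 40, 40]);
translate([40, 0, 1320]) cube([140, 40, 40]);
translate([180, 0, 0]) cube([40, 40, 1860]);


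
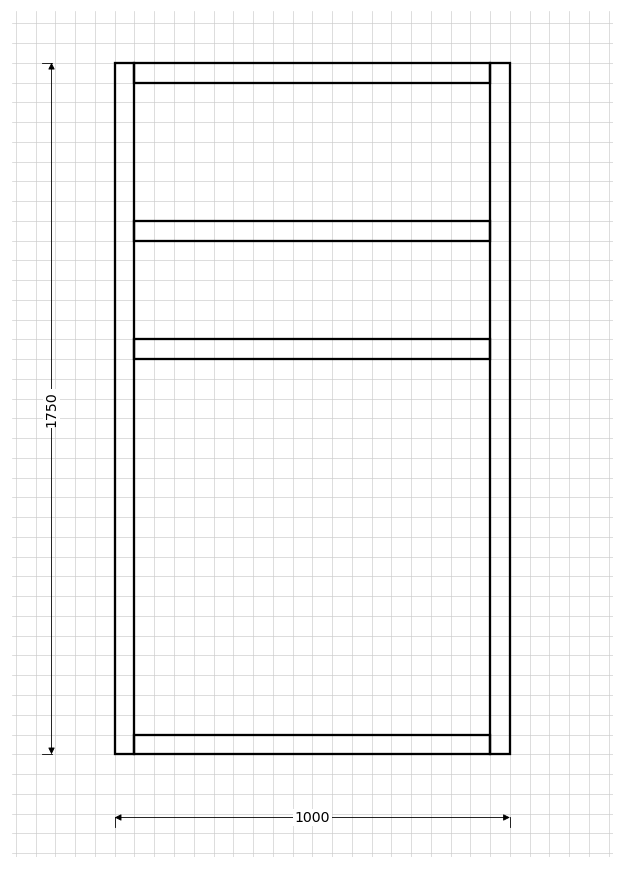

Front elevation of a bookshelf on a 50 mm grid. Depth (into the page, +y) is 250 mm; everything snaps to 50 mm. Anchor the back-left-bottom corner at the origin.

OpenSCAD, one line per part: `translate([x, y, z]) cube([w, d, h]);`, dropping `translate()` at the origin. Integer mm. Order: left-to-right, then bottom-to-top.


cube([50, 250, 1750]);
translate([50, 0, 0]) cube([900, 250, 50]);
translate([50, 0, 1000]) cube([900, 250, 50]);
translate([50, 0, 1300]) cube([900, 250, 50]);
translate([50, 0, 1700]) cube([900, 250, 50]);
translate([950, 0, 0]) cube([50, 250, 1750]);
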